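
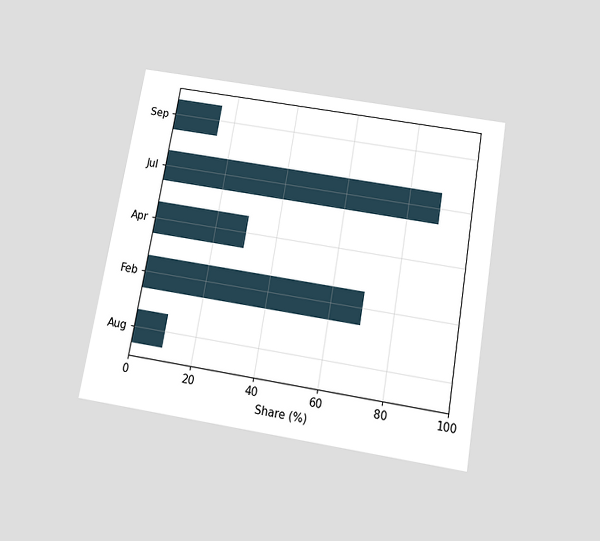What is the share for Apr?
The chart is tilted about 10° clockwise and viewed slightly from below. Reading along the chart's x-axis, the Apr bar reaches 30%.

30%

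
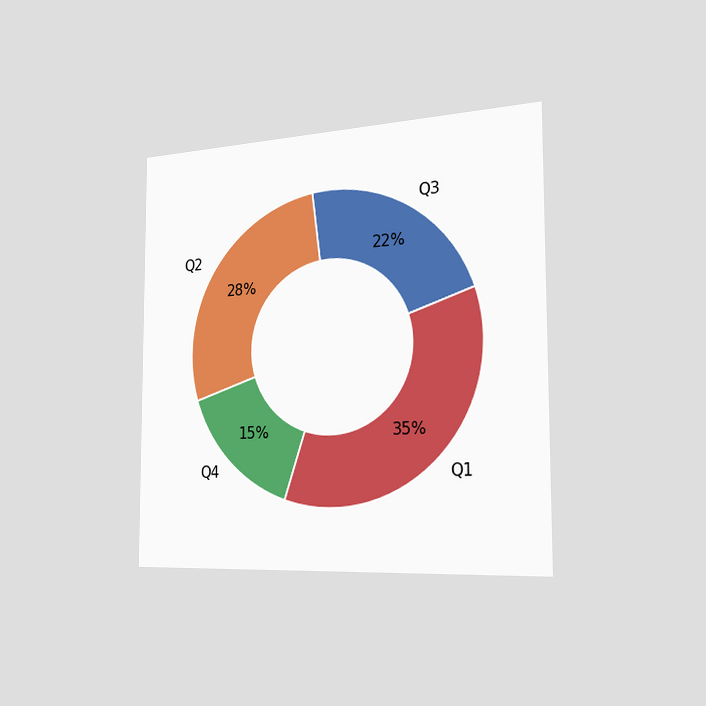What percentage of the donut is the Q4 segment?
The chart is viewed slightly from the right. The Q4 segment takes up 15% of the ring.

15%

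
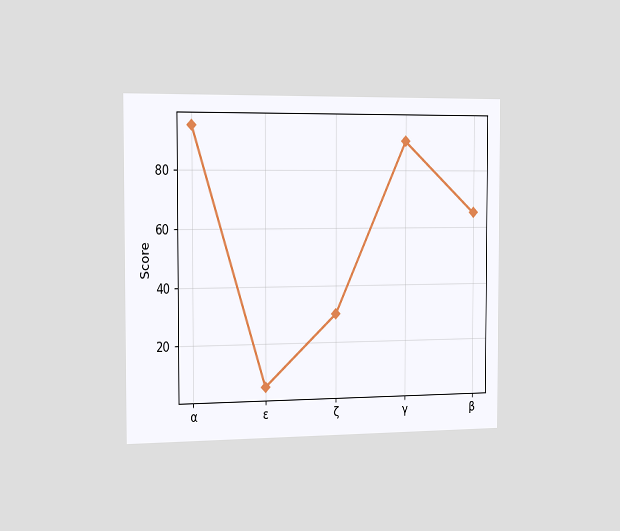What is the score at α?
95

The chart is viewed slightly from the left. At α, the line is at 95.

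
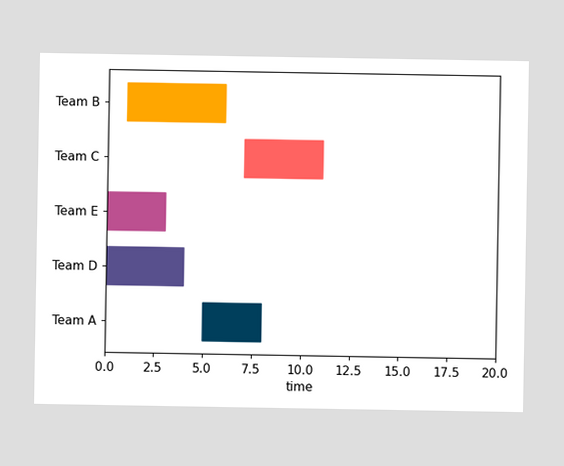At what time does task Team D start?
The Team D bar begins at t=0.

0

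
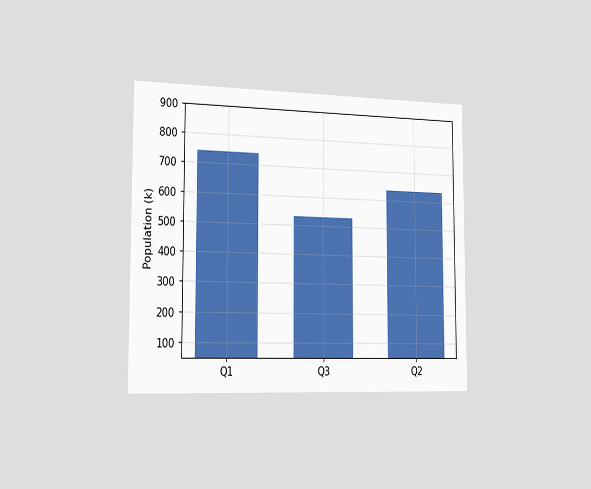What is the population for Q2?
The chart is viewed slightly from the left. Reading along the chart's y-axis, the Q2 bar reaches 636k.

636k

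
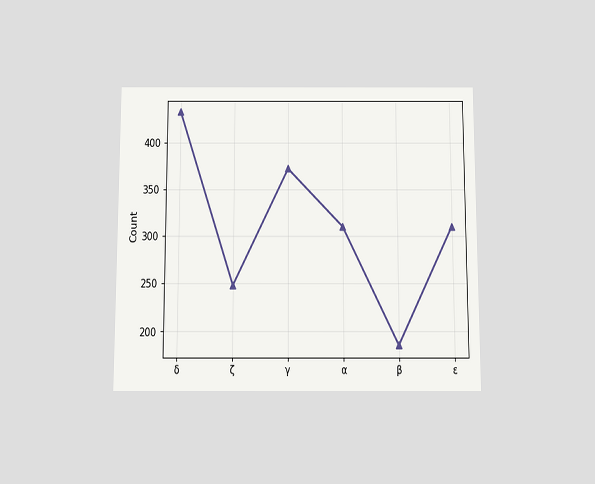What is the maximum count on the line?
434

The chart is viewed slightly from below. The highest point is at δ, and reading across to the y-axis gives 434.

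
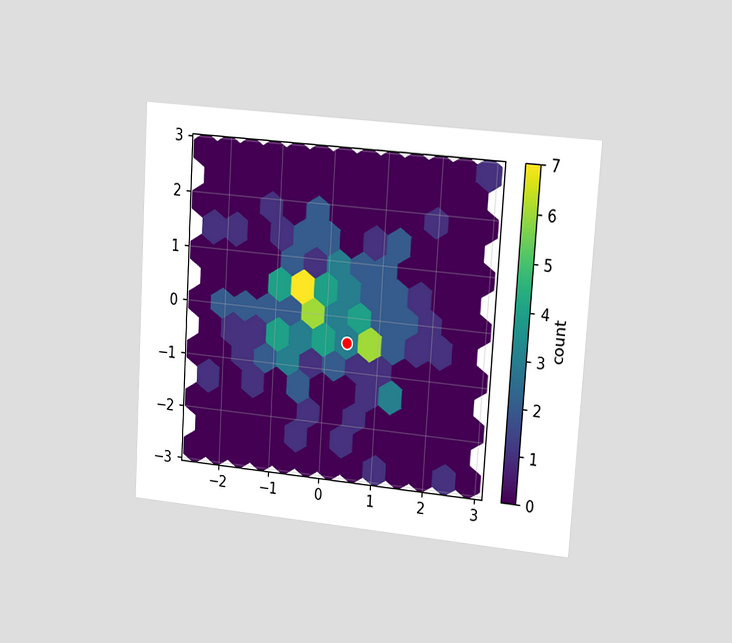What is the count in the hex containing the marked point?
The chart is tilted about 4° clockwise and viewed slightly from the right. The marked hex reads 3 on the colorbar.

3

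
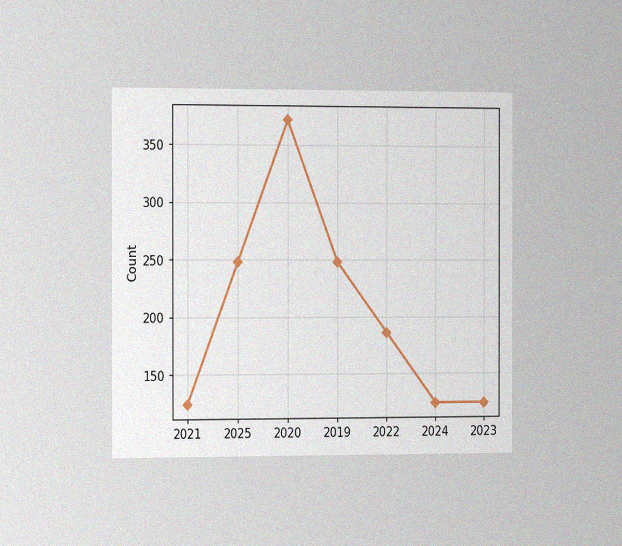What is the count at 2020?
The chart is viewed slightly from the left, with some photo noise. At 2020, the line is at 372.

372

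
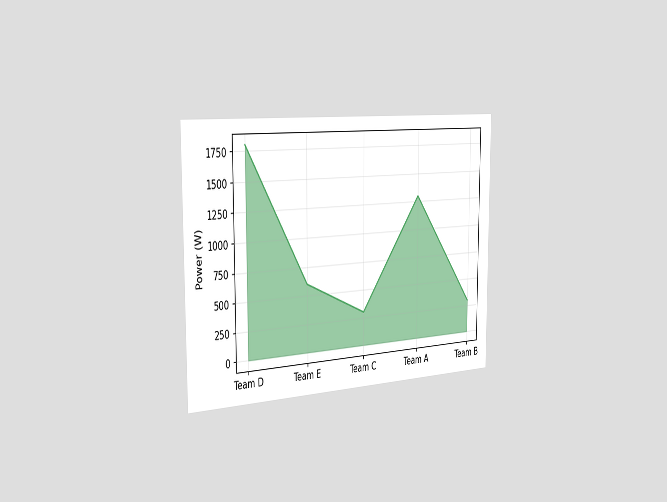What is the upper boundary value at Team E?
The chart is viewed slightly from the left. At Team E the upper boundary is at 600W.

600W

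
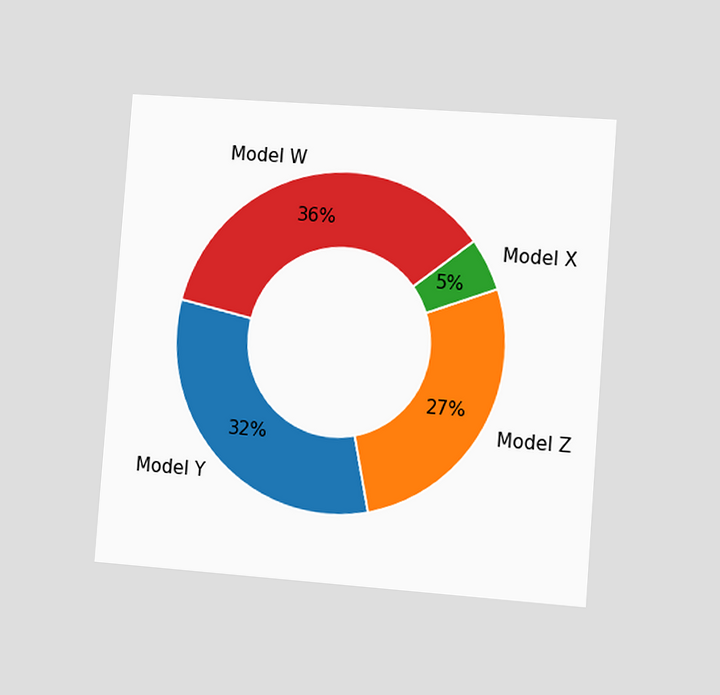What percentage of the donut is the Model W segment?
The chart is tilted about 4° clockwise and viewed slightly from the right. The Model W segment takes up 36% of the ring.

36%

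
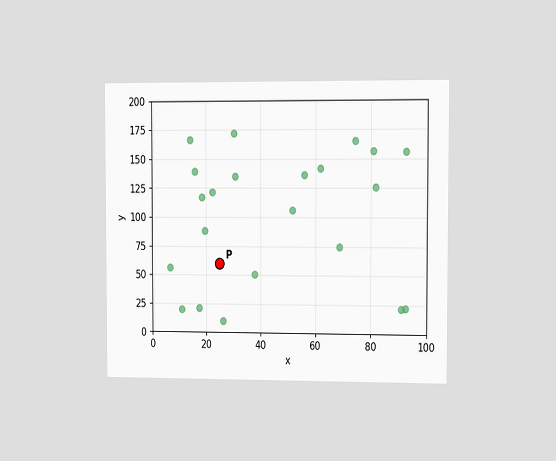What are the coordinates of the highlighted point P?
The chart is viewed slightly from the right. Following the gridlines from P to each axis, P sits at (25, 60).

(25, 60)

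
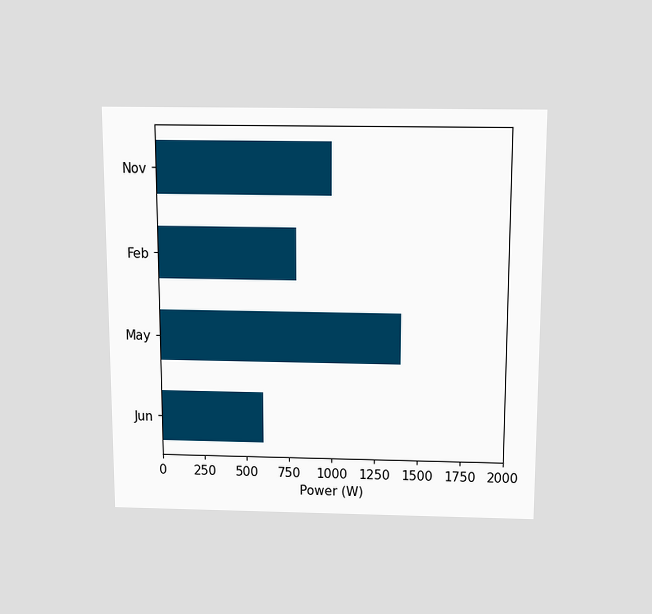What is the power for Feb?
The chart is viewed slightly from above. Reading along the chart's x-axis, the Feb bar reaches 800W.

800W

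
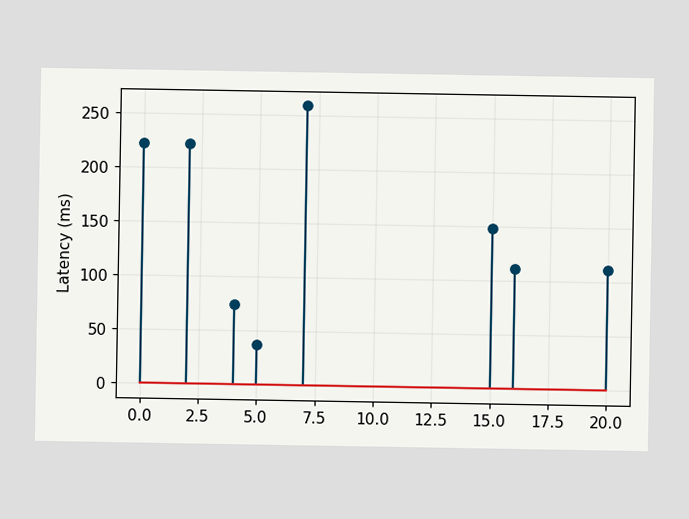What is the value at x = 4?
The stem at x=4 reaches 74ms.

74ms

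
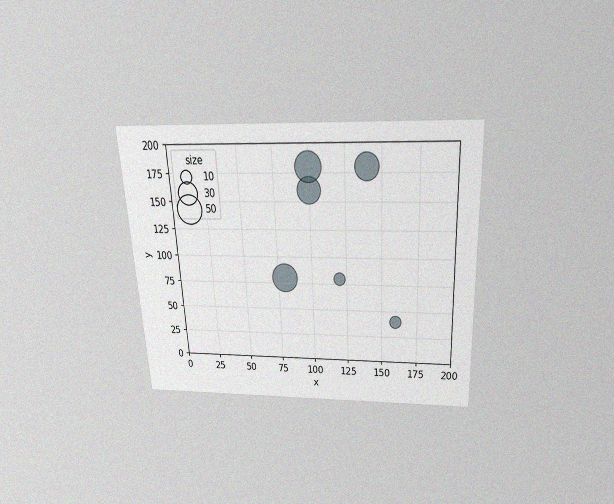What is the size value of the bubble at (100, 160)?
40

The chart is tilted about 3° counter-clockwise and viewed slightly from above, with some photo noise. Matching the bubble at (100, 160) against the size legend gives 40.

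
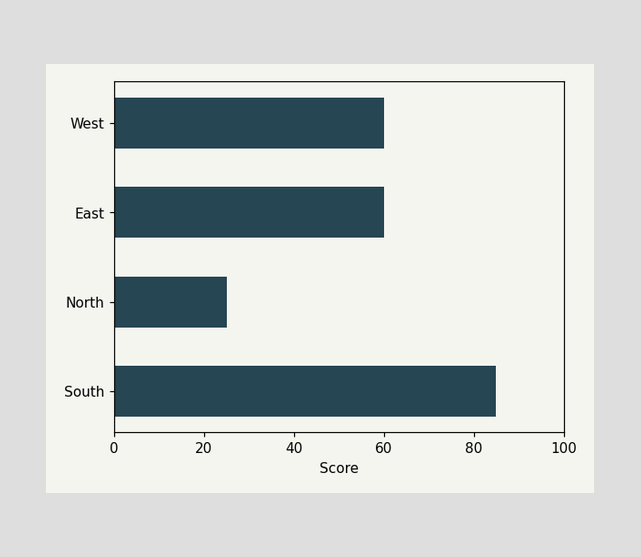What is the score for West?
60

Reading along the chart's x-axis, the West bar reaches 60.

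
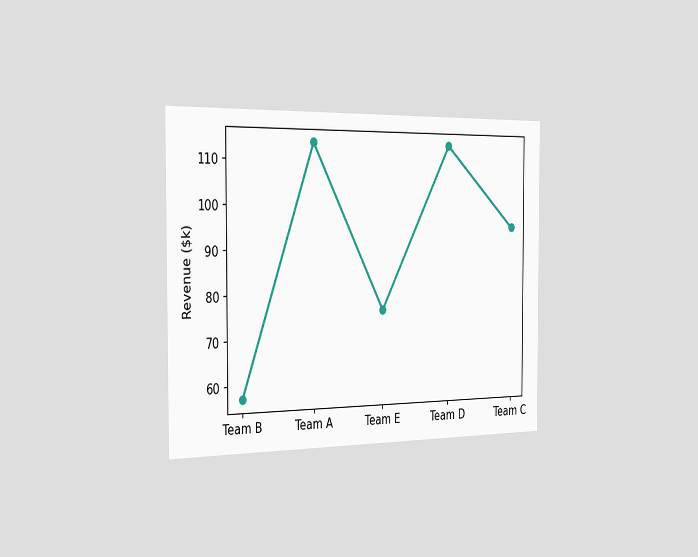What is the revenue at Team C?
The chart is viewed slightly from the left. At Team C, the line is at $95k.

$95k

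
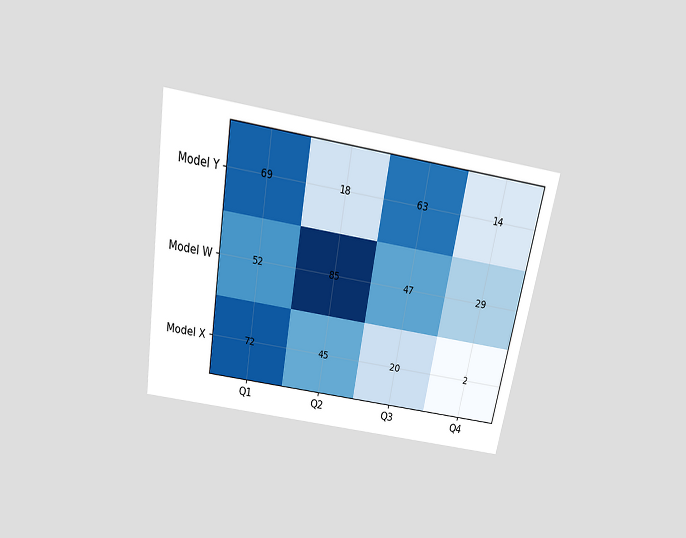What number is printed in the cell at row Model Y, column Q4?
14

The chart is tilted about 10° clockwise and viewed slightly from above. The (Model Y, Q4) cell reads 14.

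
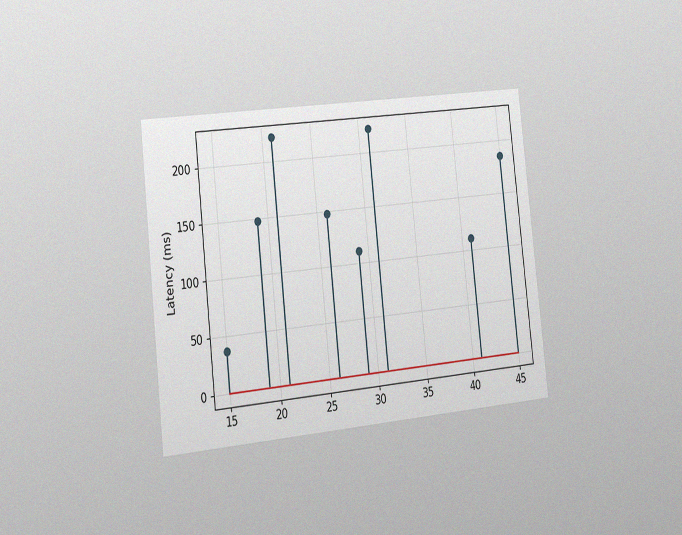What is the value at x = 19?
The chart is tilted about 6° counter-clockwise and viewed slightly from the left, with some photo noise. The stem at x=19 reaches 148ms.

148ms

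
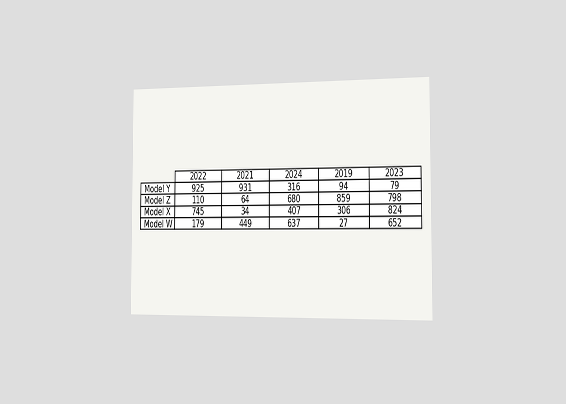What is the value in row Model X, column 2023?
824

The chart is viewed slightly from the right. The (Model X, 2023) cell reads 824.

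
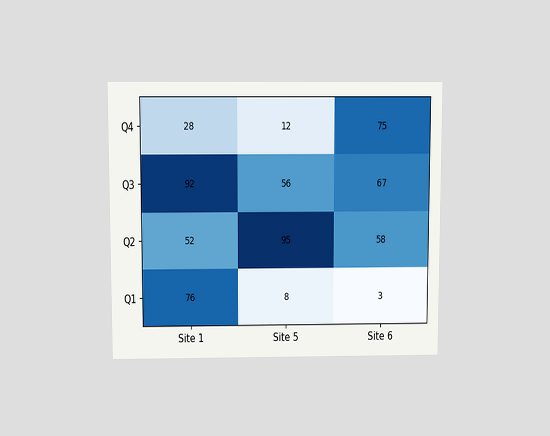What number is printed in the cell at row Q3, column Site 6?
The chart is viewed slightly from above. The (Q3, Site 6) cell reads 67.

67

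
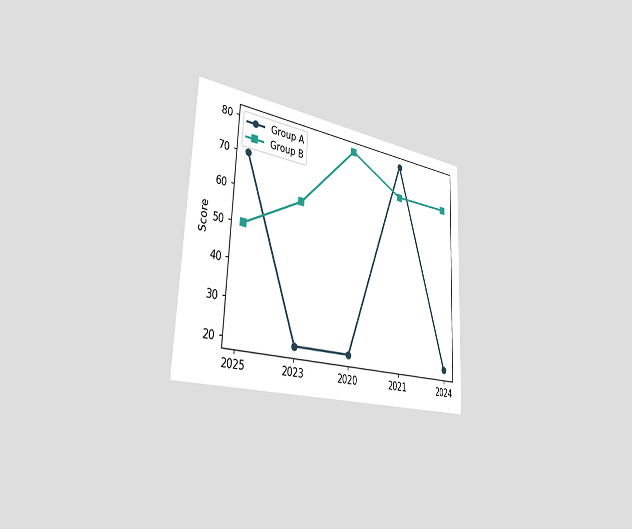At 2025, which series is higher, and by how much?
The chart is tilted about 3° clockwise and viewed slightly from the left. At 2025, Group A sits above the other line by 20.

Group A, by 20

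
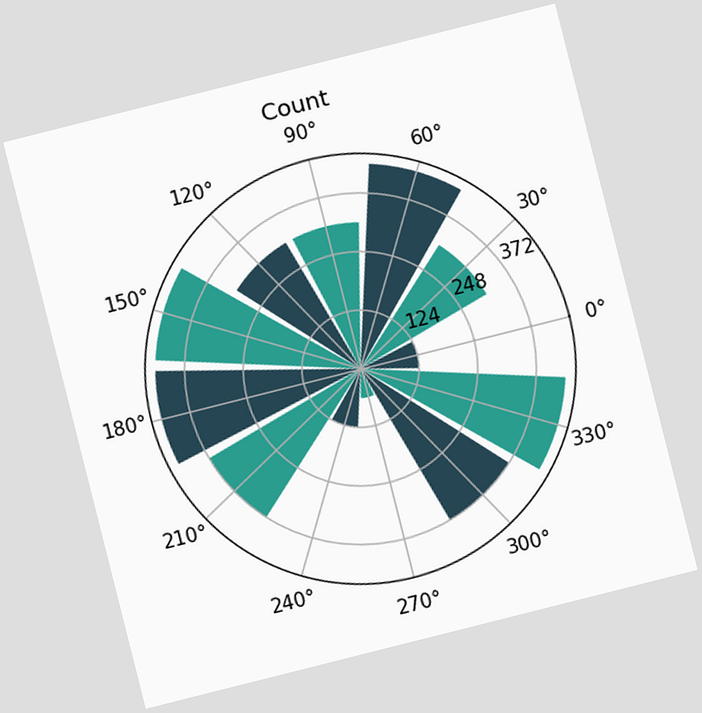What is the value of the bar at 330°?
The chart is tilted about 14° counter-clockwise. The bar at 330° reaches 434 on the radial axis.

434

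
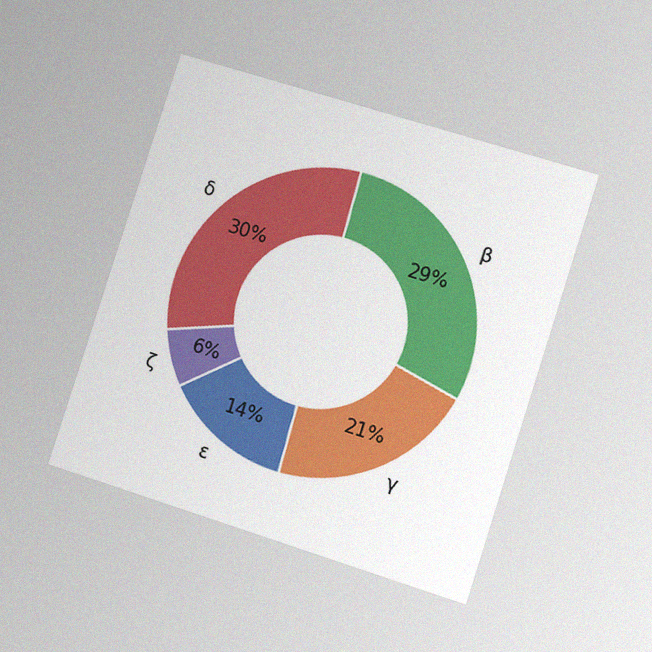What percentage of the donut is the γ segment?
21%

The chart is tilted about 18° clockwise and viewed at a slight angle, with some photo noise. The γ segment takes up 21% of the ring.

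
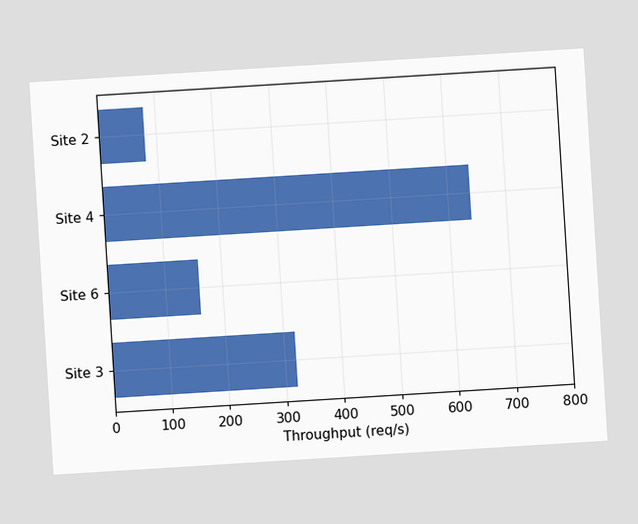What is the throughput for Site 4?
640req/s

The chart is tilted about 4° counter-clockwise. Reading along the chart's x-axis, the Site 4 bar reaches 640req/s.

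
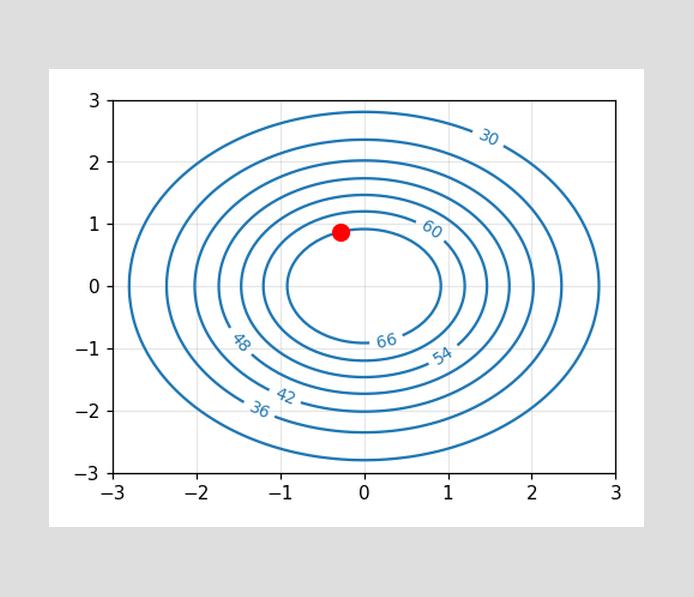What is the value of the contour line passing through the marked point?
The marked point sits on the contour labelled 66.

66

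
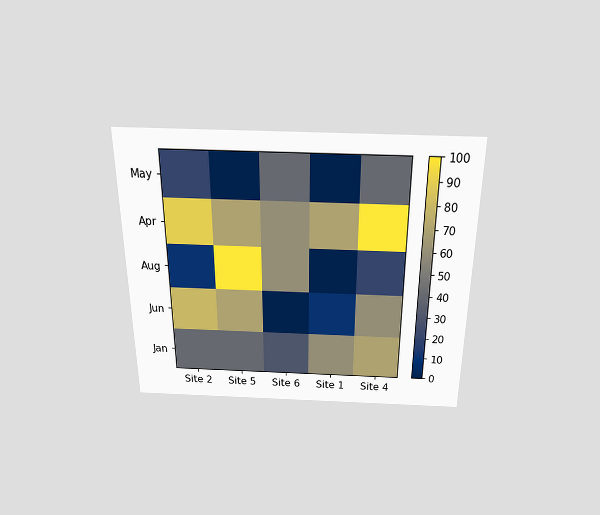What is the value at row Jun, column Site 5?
70

The chart is viewed slightly from above. Matching cell (Jun, Site 5) against the colorbar gives 70.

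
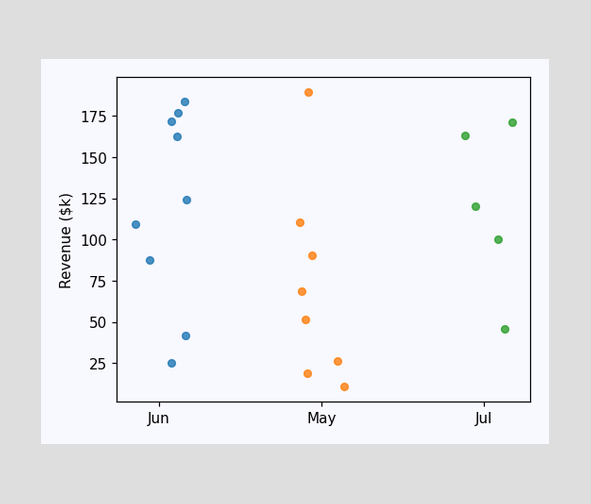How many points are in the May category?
Counting the markers in the May column gives 8.

8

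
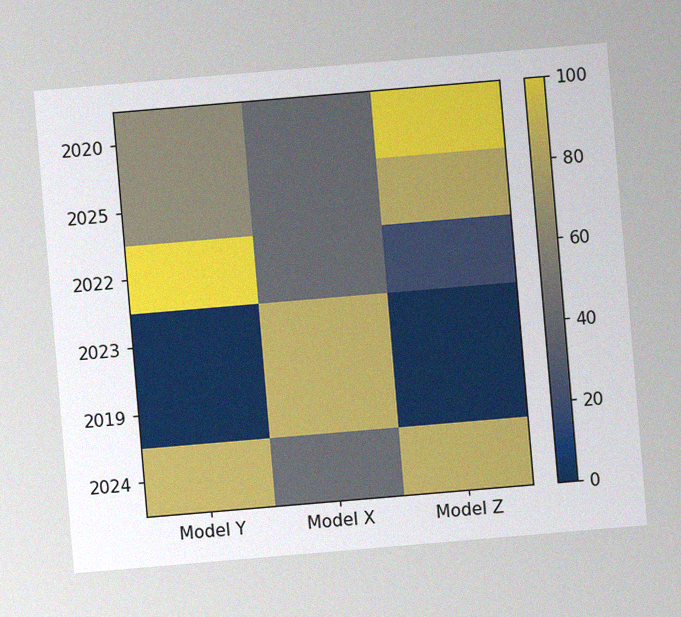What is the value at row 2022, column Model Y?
100

The chart is tilted about 5° counter-clockwise, with some photo noise. Matching cell (2022, Model Y) against the colorbar gives 100.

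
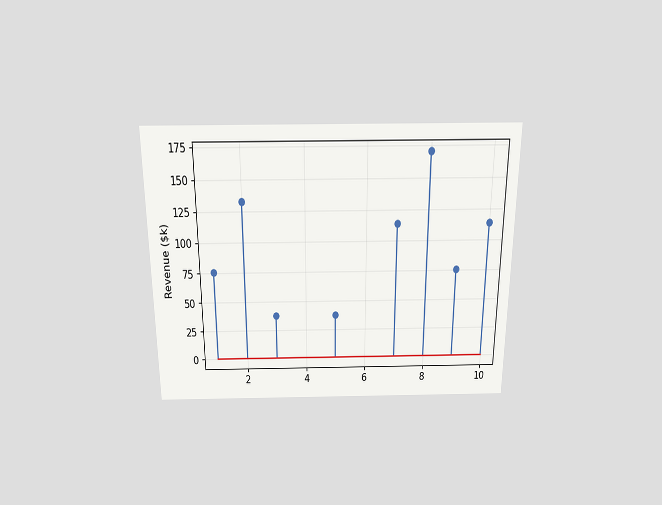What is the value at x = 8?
The chart is viewed slightly from above. The stem at x=8 reaches $171k.

$171k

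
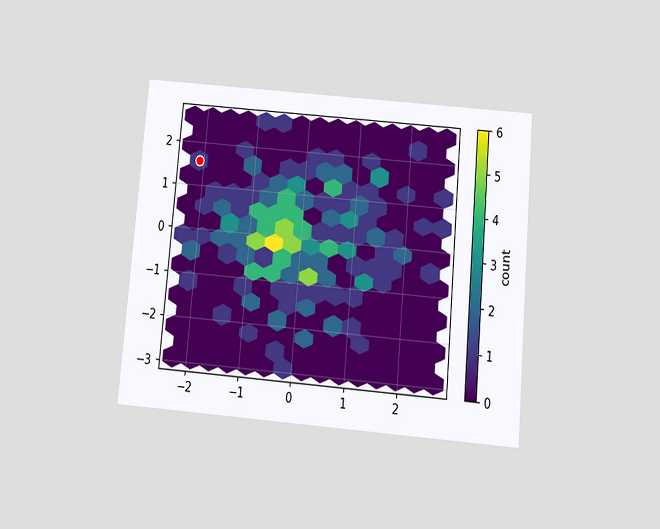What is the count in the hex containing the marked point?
1

The chart is tilted about 5° clockwise and viewed slightly from below. The marked hex reads 1 on the colorbar.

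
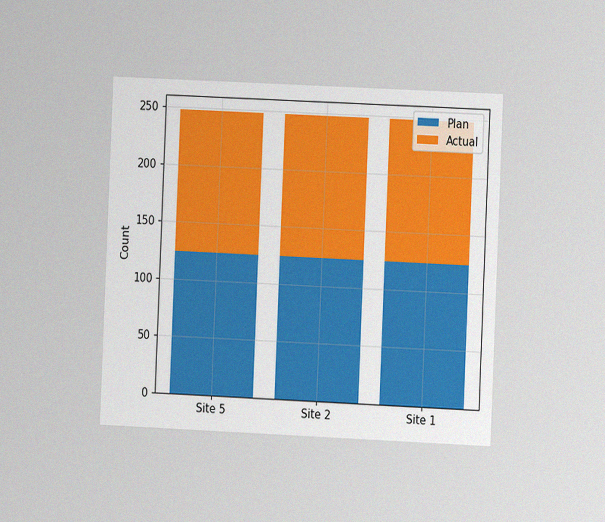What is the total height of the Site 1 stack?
The chart is tilted about 2° clockwise and viewed at a slight angle, with some photo noise. The Site 1 stack's top reaches 248 on the y-axis.

248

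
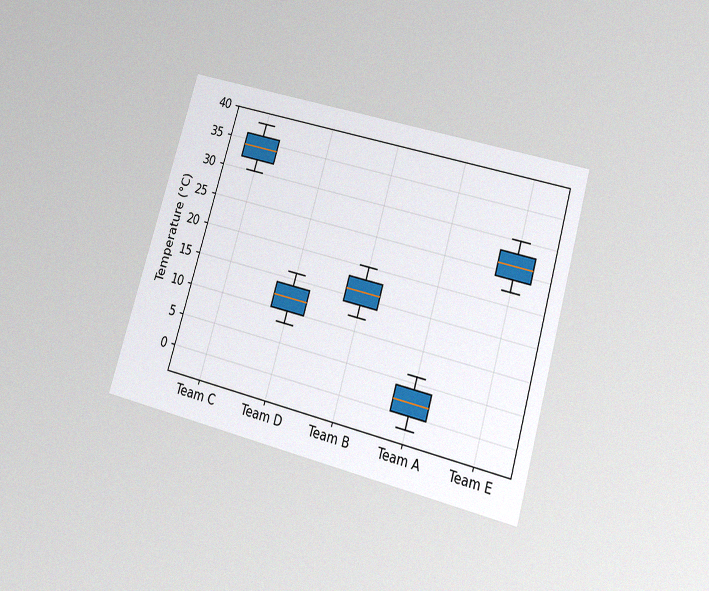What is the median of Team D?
12°C

The chart is tilted about 16° clockwise and viewed slightly from below, with some photo noise. The median line in the Team D box sits at 12°C.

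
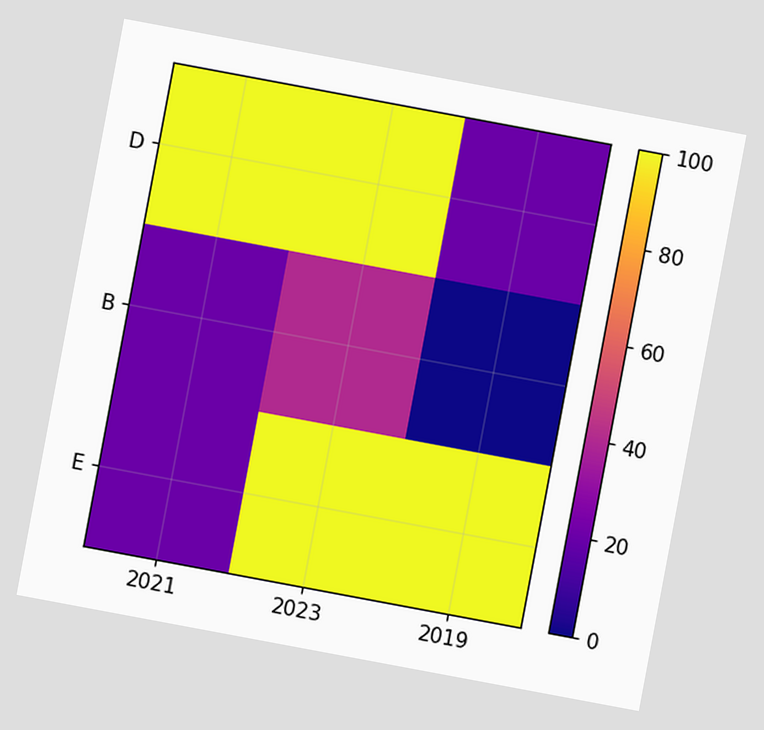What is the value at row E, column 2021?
The chart is tilted about 11° clockwise. Matching cell (E, 2021) against the colorbar gives 20.

20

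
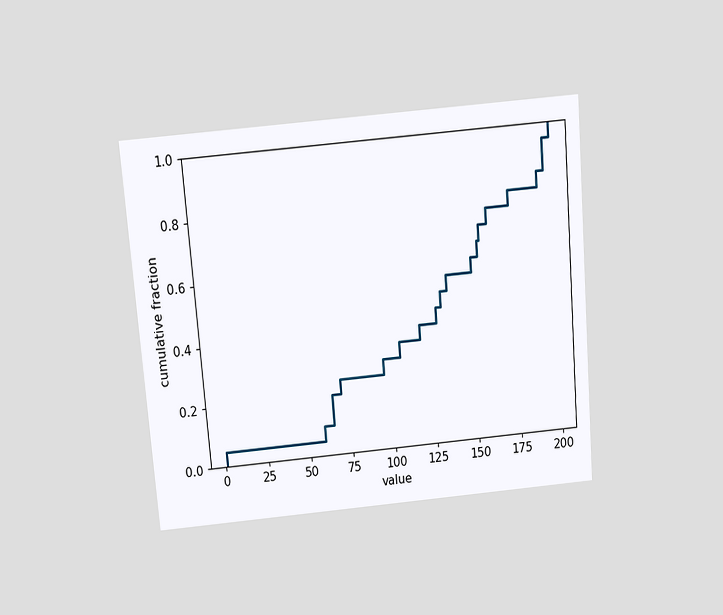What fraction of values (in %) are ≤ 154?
65%

The chart is tilted about 5° counter-clockwise and viewed slightly from above. At x=154 the ECDF step is at 65%.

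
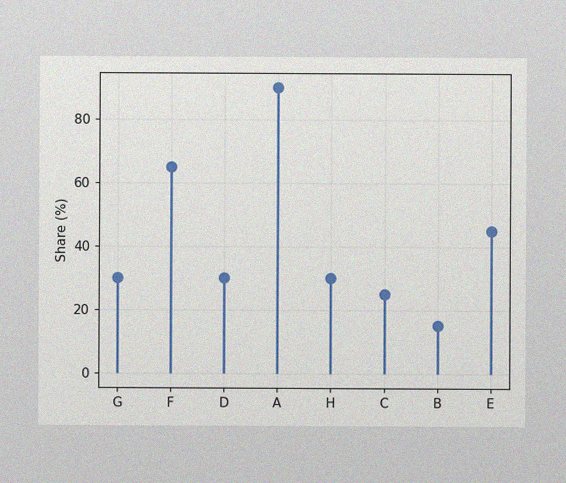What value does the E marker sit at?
The image has some photo noise and uneven lighting. The E marker sits at 45%.

45%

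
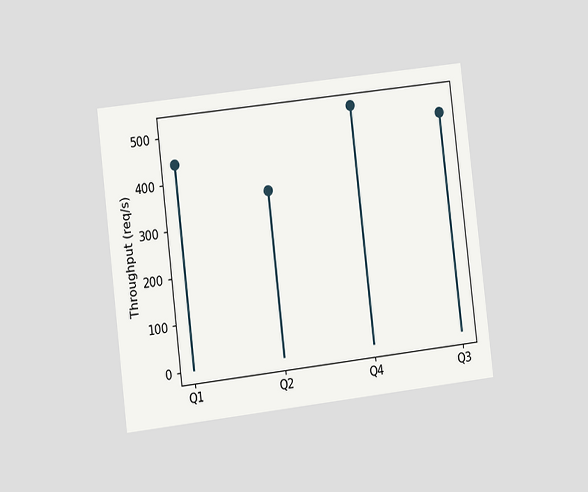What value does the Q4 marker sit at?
520req/s

The chart is tilted about 7° counter-clockwise and viewed at a slight angle. The Q4 marker sits at 520req/s.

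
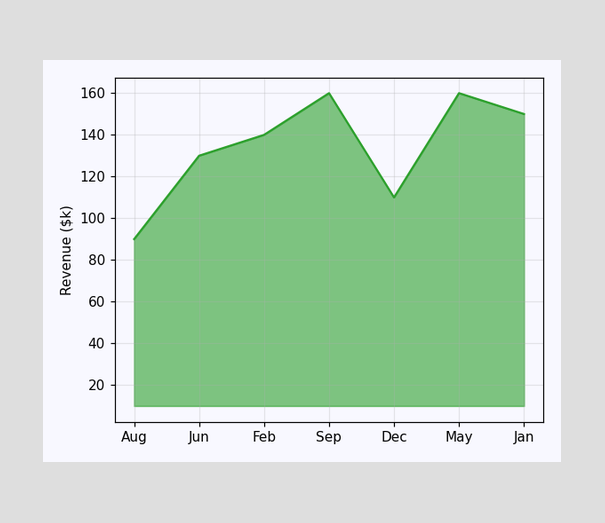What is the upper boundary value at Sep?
At Sep the upper boundary is at $160k.

$160k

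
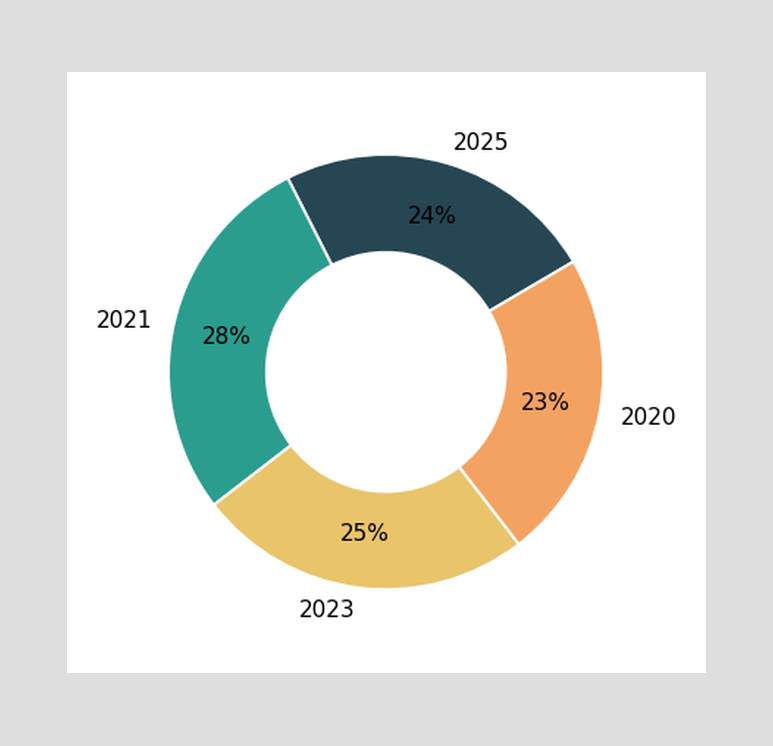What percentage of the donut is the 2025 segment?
24%

The 2025 segment takes up 24% of the ring.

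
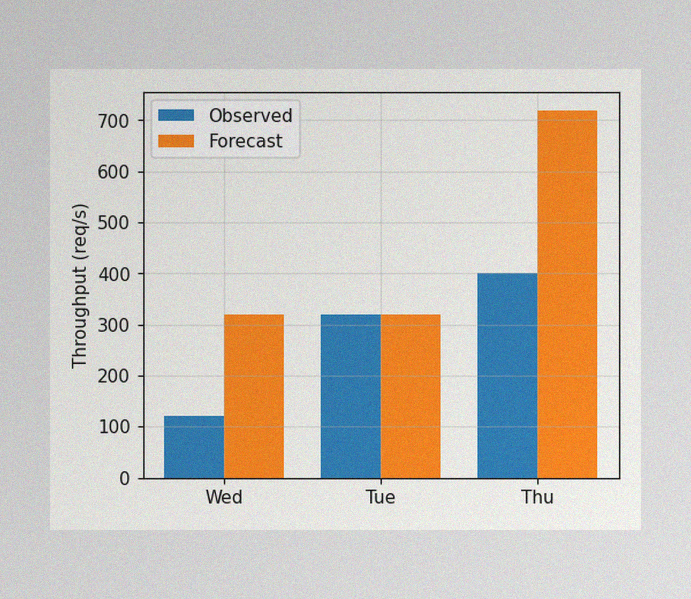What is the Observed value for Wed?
120req/s

The image has some photo noise and uneven lighting. The Observed bar at Wed reaches 120req/s on the y-axis.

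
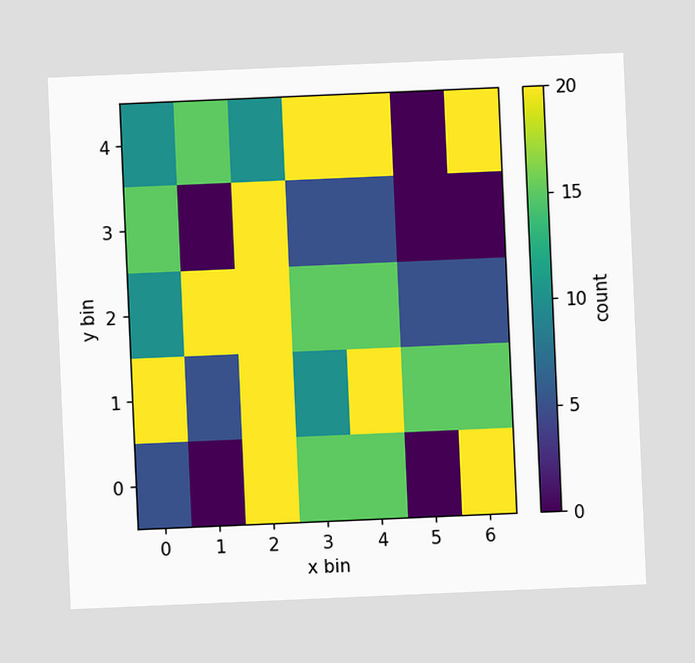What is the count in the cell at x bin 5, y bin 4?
0

The chart is tilted about 2° counter-clockwise. Matching the cell (5, 4) against the colorbar gives 0.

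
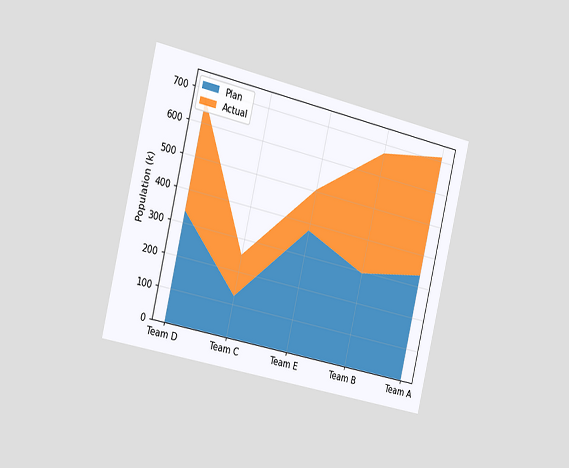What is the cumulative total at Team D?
672k

The chart is tilted about 13° clockwise and viewed slightly from the left. The stacked total at Team D reaches 672k.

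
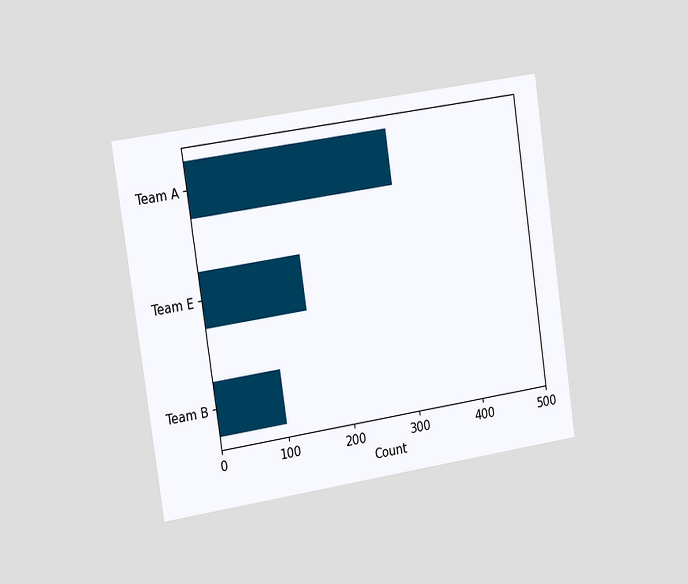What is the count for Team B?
The chart is tilted about 8° counter-clockwise and viewed slightly from the left. Reading along the chart's x-axis, the Team B bar reaches 100.

100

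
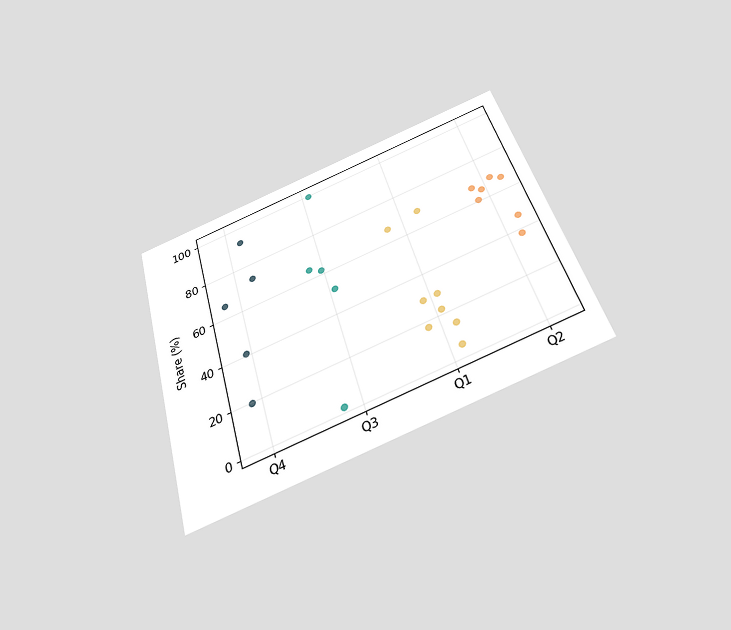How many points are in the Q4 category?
5

The chart is tilted about 16° counter-clockwise and viewed slightly from below. Counting the markers in the Q4 column gives 5.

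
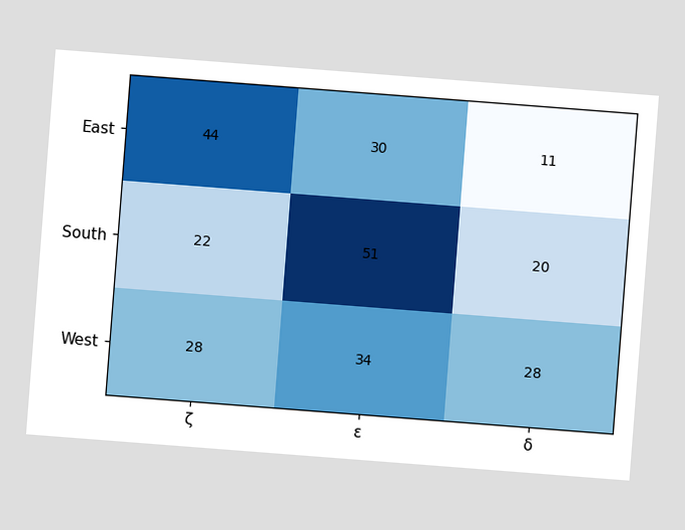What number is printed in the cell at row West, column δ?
28

The chart is tilted about 4° clockwise. The (West, δ) cell reads 28.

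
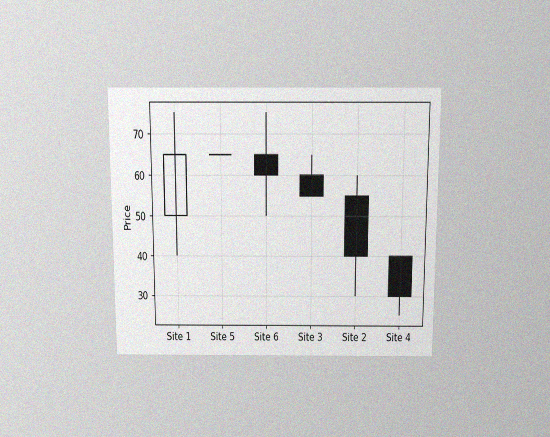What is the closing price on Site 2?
The chart is viewed slightly from above, with some photo noise. The Site 2 candle closes at 40.

40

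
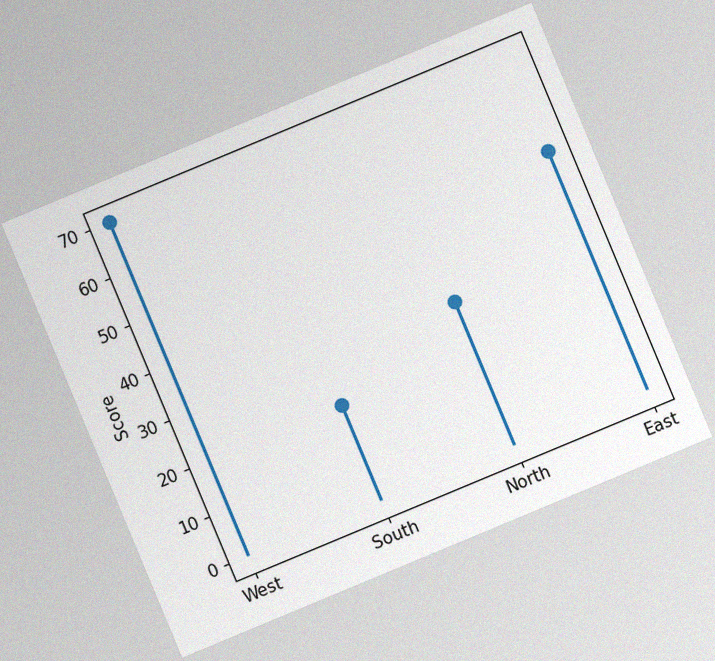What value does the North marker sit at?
30

The chart is tilted about 23° counter-clockwise, with some photo noise. The North marker sits at 30.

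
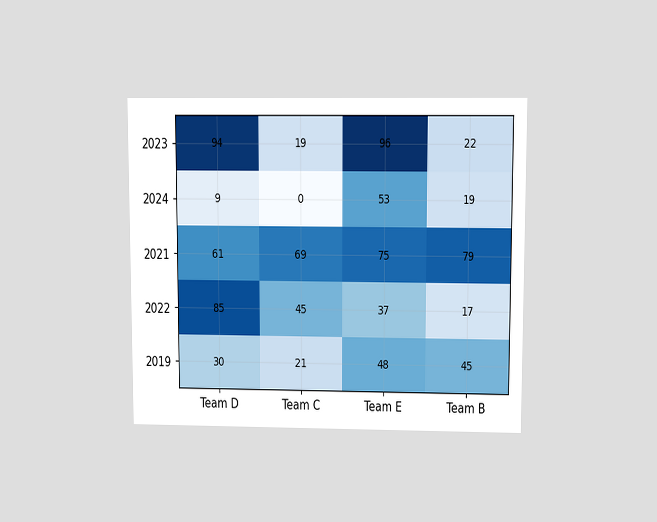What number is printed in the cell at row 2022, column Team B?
17

The chart is viewed slightly from above. The (2022, Team B) cell reads 17.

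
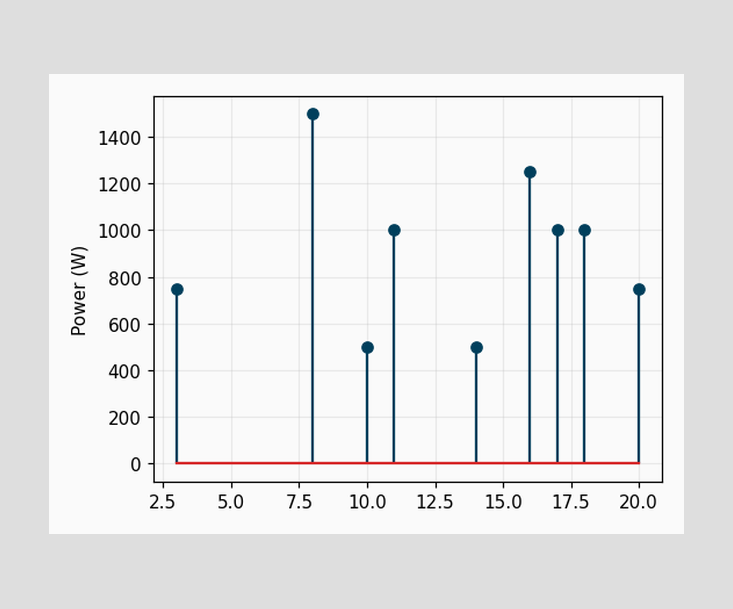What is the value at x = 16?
The stem at x=16 reaches 1250W.

1250W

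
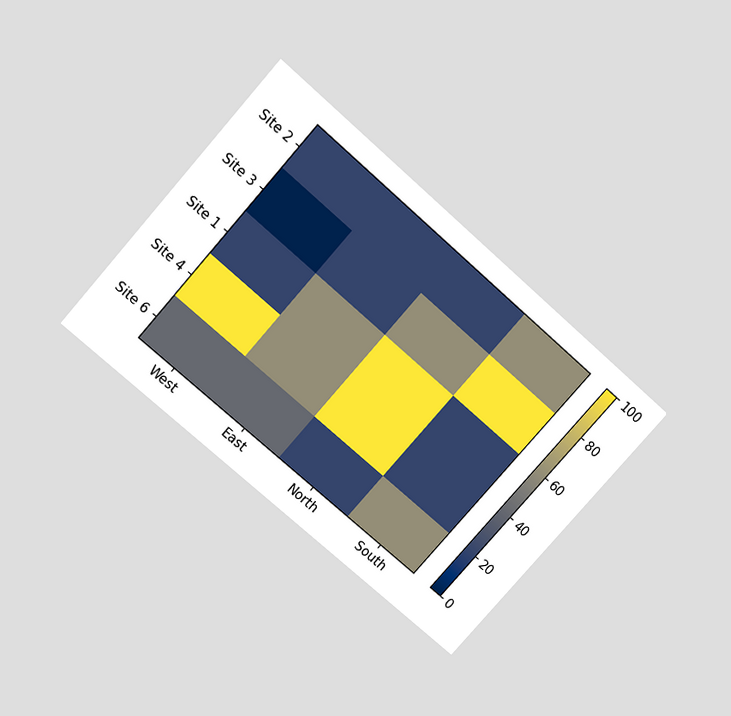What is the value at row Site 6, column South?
60

The chart is tilted about 41° clockwise and viewed slightly from above. Matching cell (Site 6, South) against the colorbar gives 60.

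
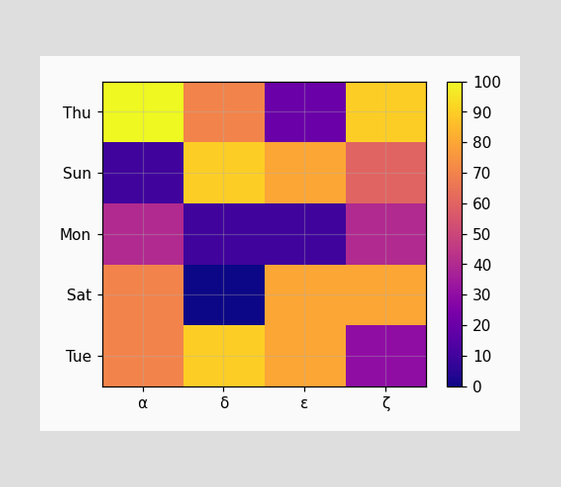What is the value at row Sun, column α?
10

Matching cell (Sun, α) against the colorbar gives 10.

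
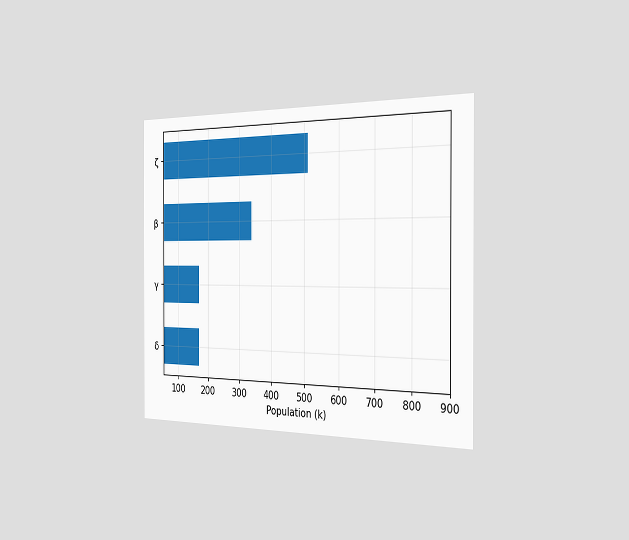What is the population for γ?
The chart is viewed slightly from the right. Reading along the chart's x-axis, the γ bar reaches 170k.

170k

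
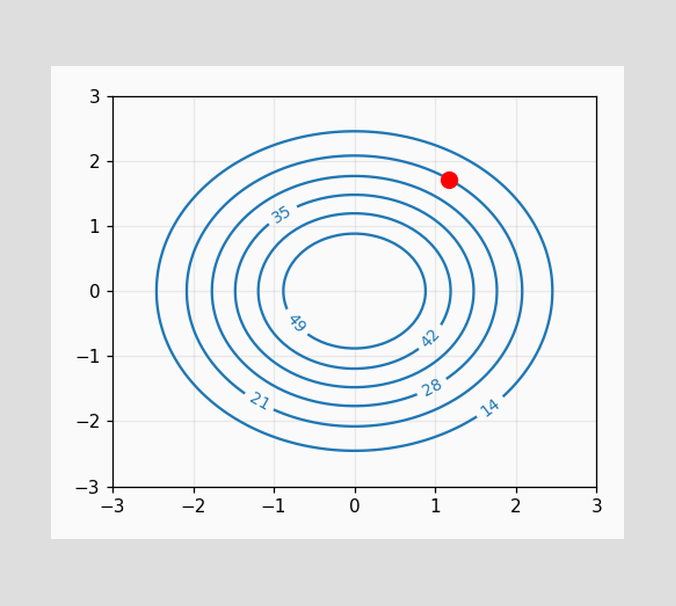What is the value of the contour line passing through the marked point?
21

The marked point sits on the contour labelled 21.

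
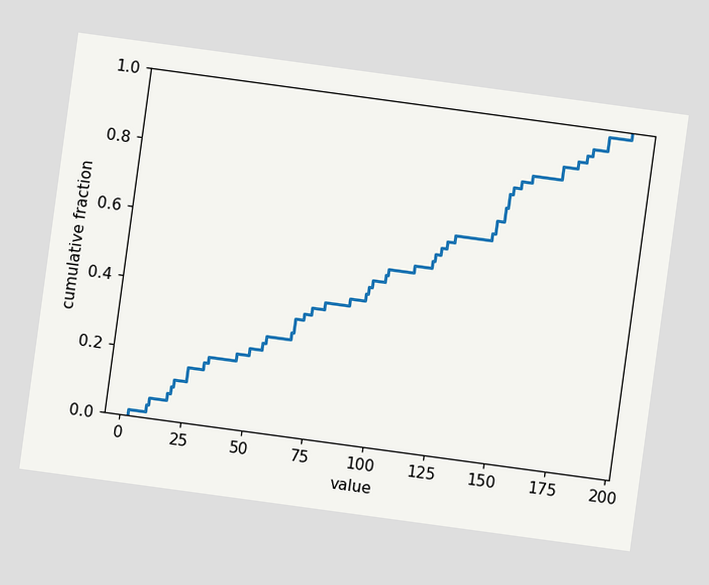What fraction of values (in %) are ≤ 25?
16%

The chart is tilted about 8° clockwise. At x=25 the ECDF step is at 16%.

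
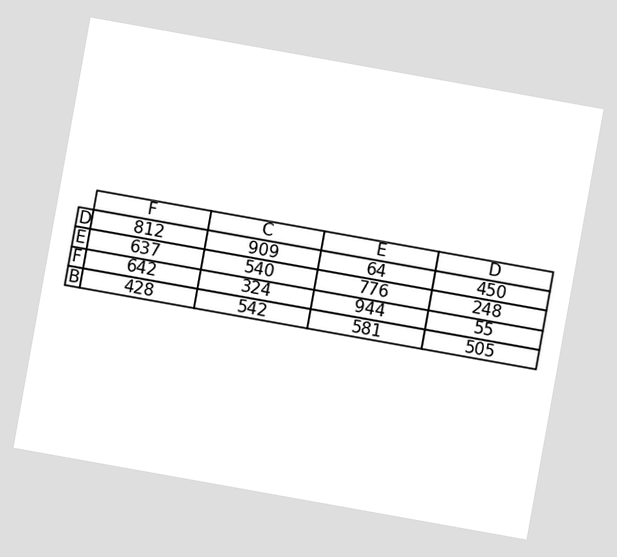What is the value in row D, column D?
The chart is tilted about 10° clockwise. The (D, D) cell reads 450.

450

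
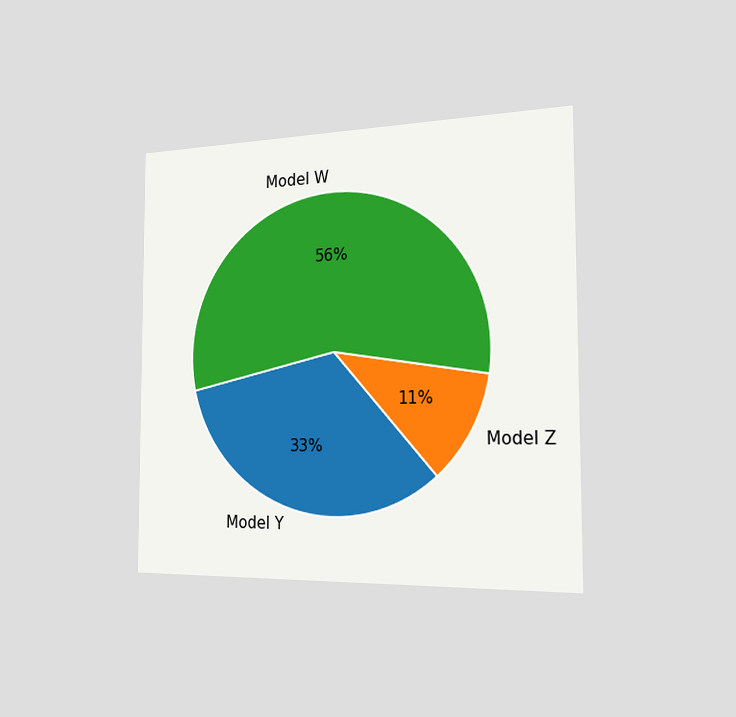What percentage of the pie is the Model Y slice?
The chart is viewed slightly from the right. The Model Y slice takes up 33% of the pie.

33%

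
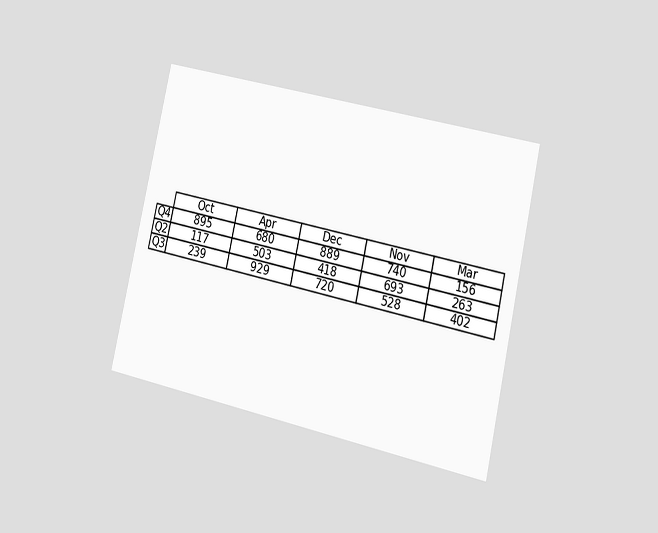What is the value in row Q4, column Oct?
895

The chart is tilted about 13° clockwise and viewed slightly from the right. The (Q4, Oct) cell reads 895.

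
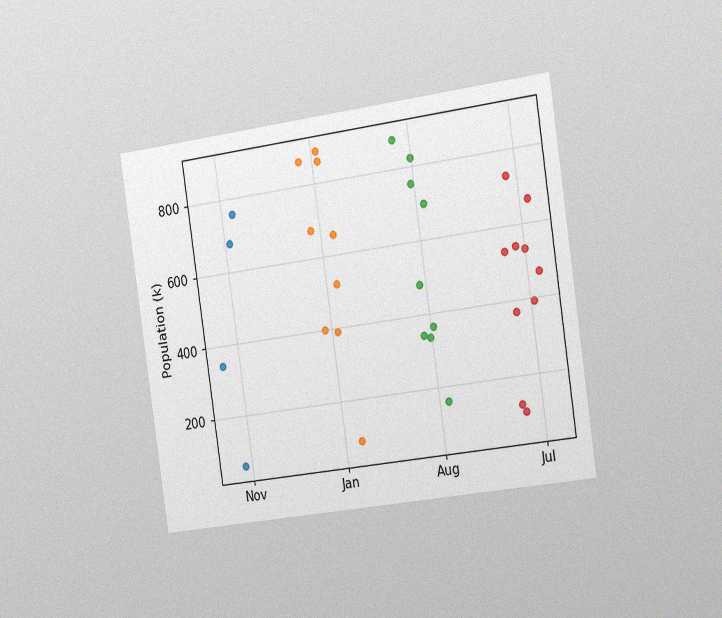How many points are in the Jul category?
10

The chart is tilted about 8° counter-clockwise and viewed slightly from the right, with some photo noise. Counting the markers in the Jul column gives 10.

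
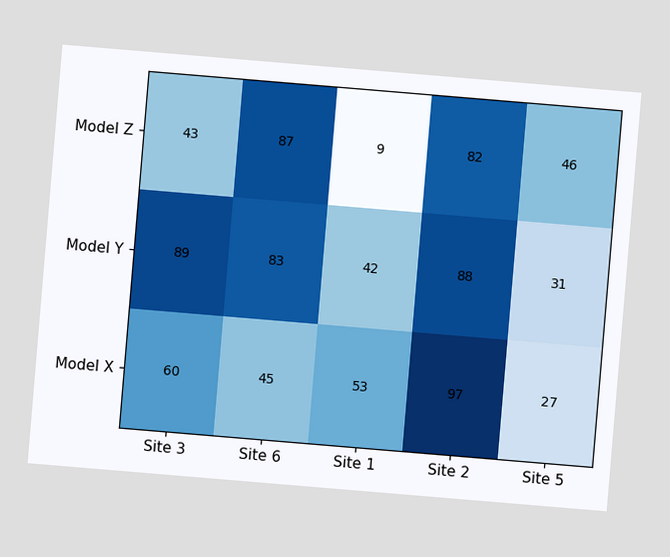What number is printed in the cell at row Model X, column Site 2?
The chart is tilted about 5° clockwise. The (Model X, Site 2) cell reads 97.

97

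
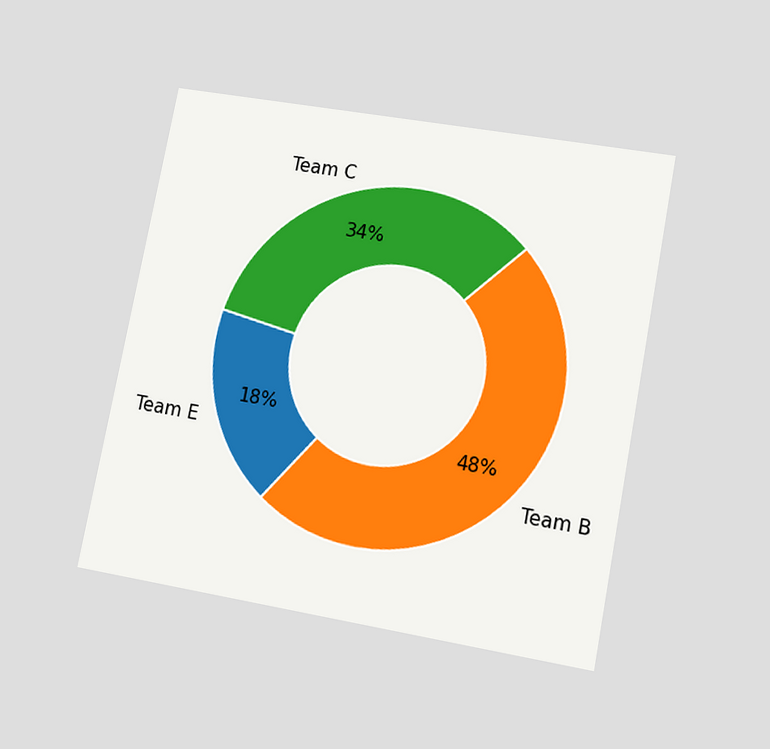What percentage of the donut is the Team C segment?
34%

The chart is tilted about 11° clockwise and viewed at a slight angle. The Team C segment takes up 34% of the ring.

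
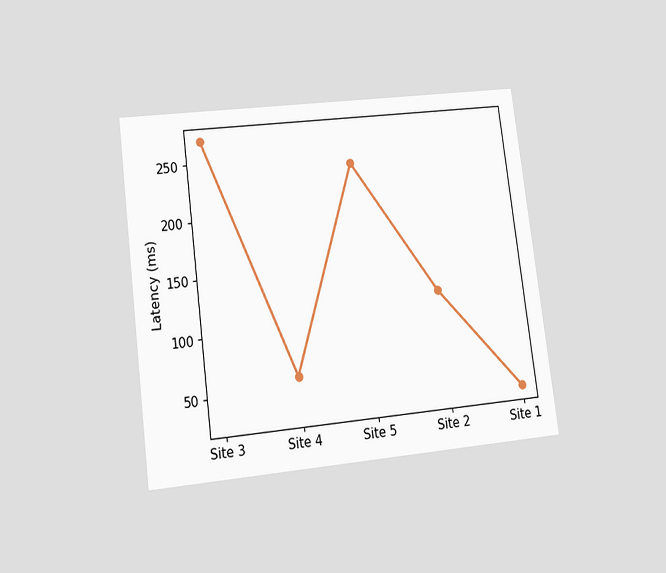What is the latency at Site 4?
60ms

The chart is tilted about 7° counter-clockwise and viewed at a slight angle. At Site 4, the line is at 60ms.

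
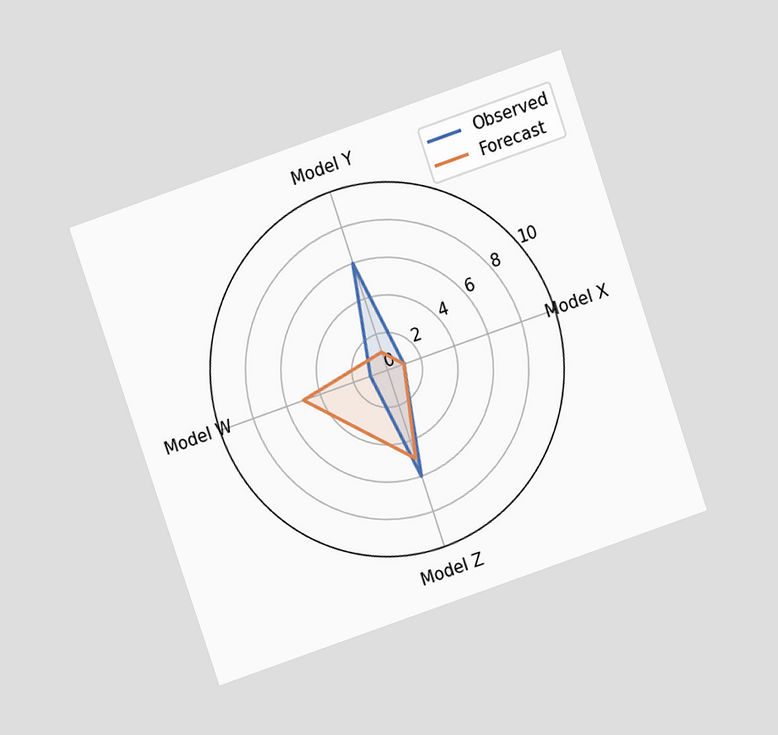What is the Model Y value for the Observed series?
The chart is tilted about 19° counter-clockwise and viewed slightly from above. On the Model Y axis, Observed reaches 6.

6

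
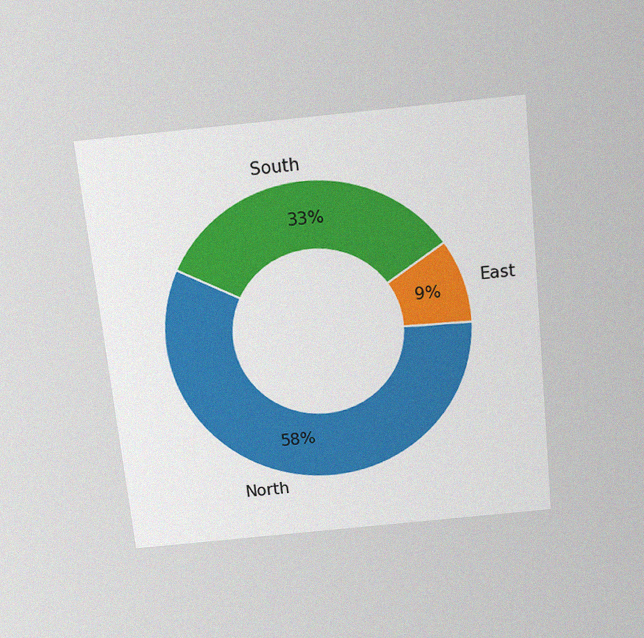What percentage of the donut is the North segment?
58%

The chart is tilted about 6° counter-clockwise and viewed slightly from above, with some photo noise. The North segment takes up 58% of the ring.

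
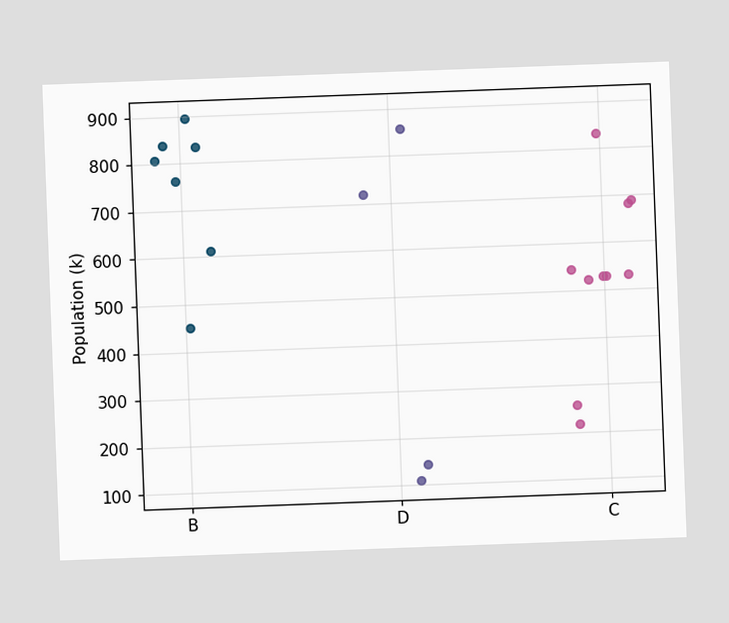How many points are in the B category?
7

The chart is tilted about 2° counter-clockwise. Counting the markers in the B column gives 7.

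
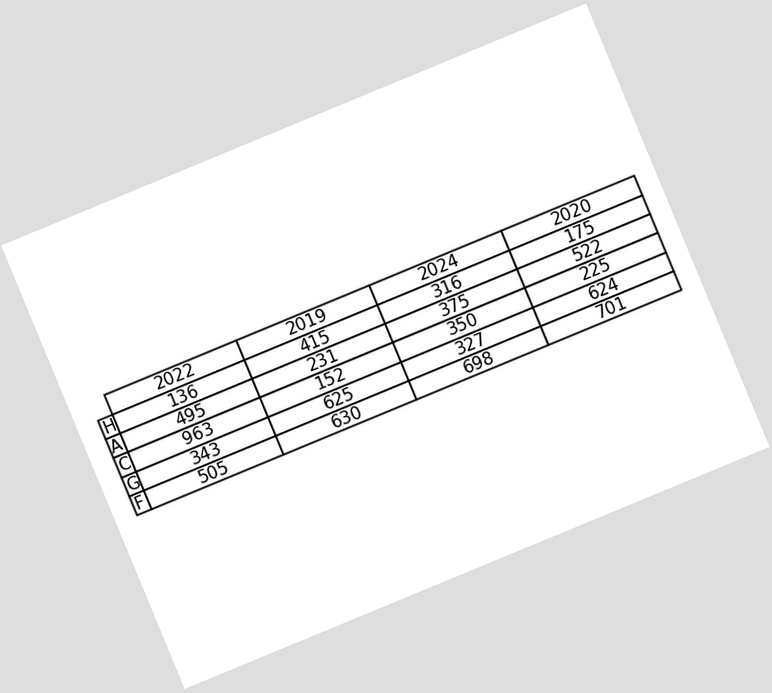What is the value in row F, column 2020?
The chart is tilted about 22° counter-clockwise. The (F, 2020) cell reads 701.

701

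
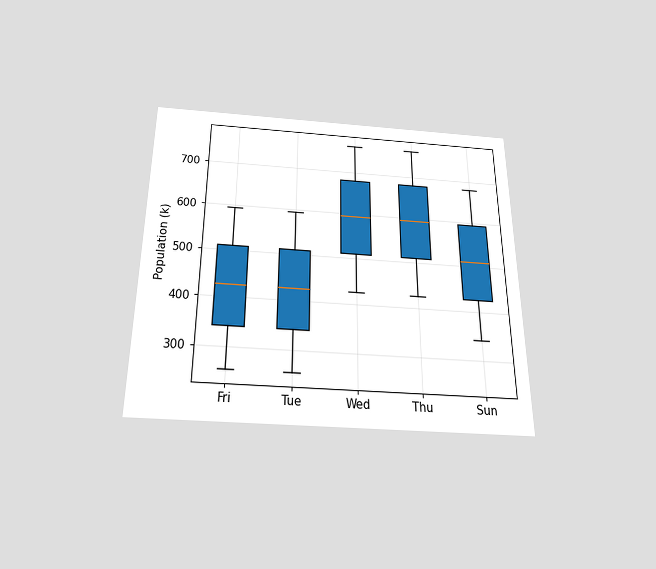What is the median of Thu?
595k

The chart is viewed slightly from below. The median line in the Thu box sits at 595k.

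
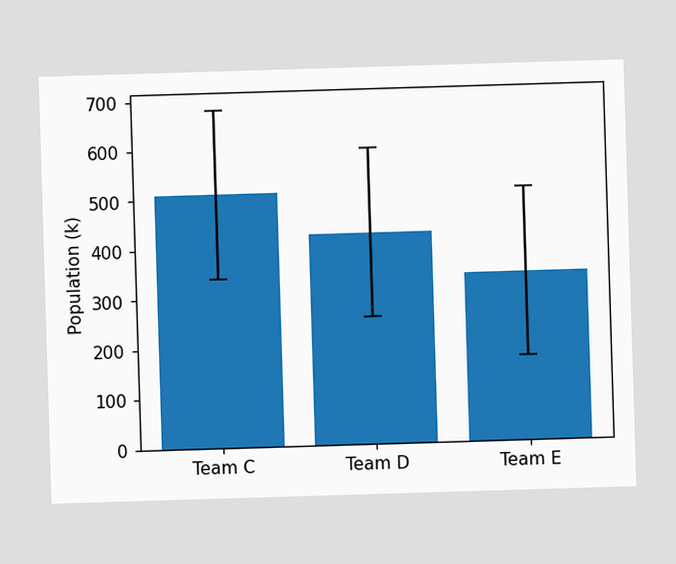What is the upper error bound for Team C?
The Team C bar's upper whisker reaches 680k.

680k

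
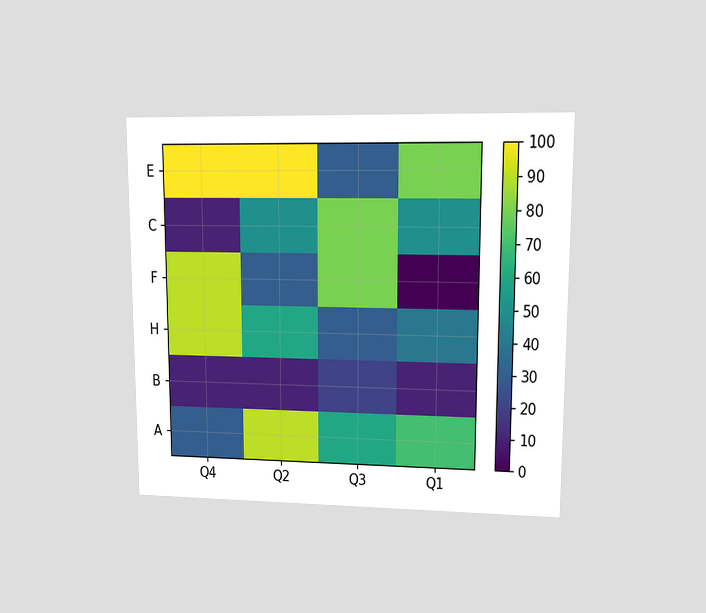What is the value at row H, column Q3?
30

The chart is viewed at a slight angle. Matching cell (H, Q3) against the colorbar gives 30.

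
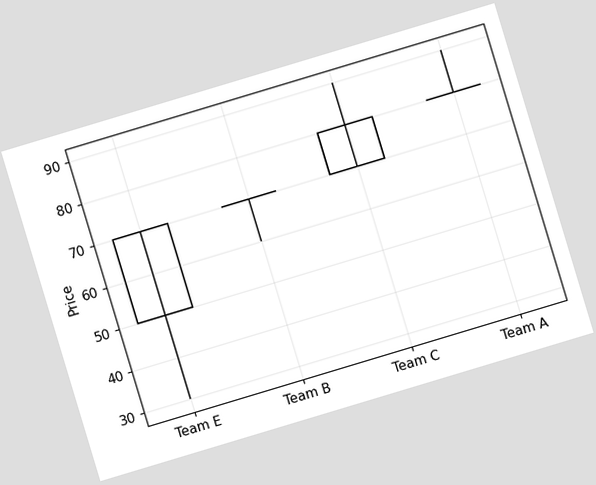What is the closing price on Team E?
The chart is tilted about 17° counter-clockwise. The Team E candle closes at 70.

70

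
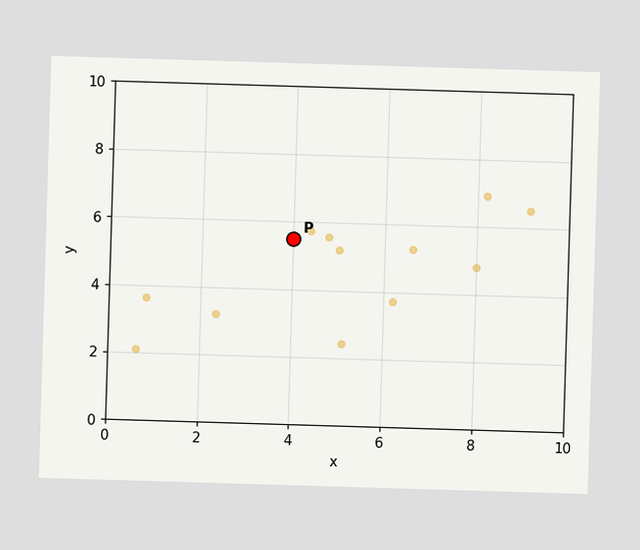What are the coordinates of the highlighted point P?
(4, 5.5)

Following the gridlines from P to each axis, P sits at (4, 5.5).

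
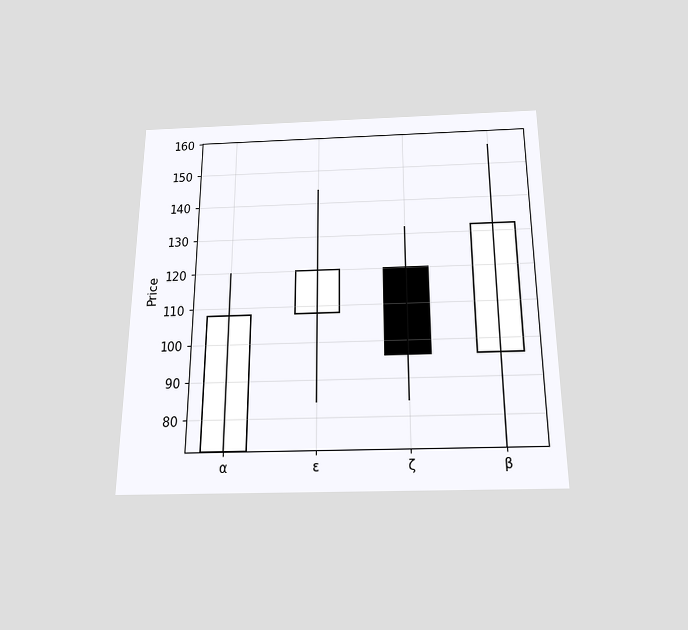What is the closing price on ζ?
The chart is viewed slightly from below. The ζ candle closes at 96.

96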